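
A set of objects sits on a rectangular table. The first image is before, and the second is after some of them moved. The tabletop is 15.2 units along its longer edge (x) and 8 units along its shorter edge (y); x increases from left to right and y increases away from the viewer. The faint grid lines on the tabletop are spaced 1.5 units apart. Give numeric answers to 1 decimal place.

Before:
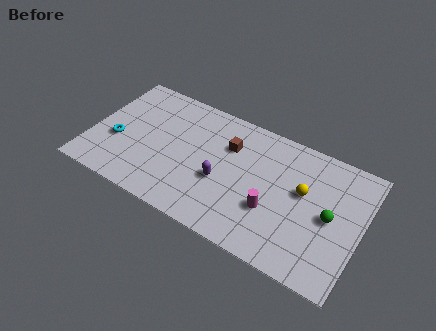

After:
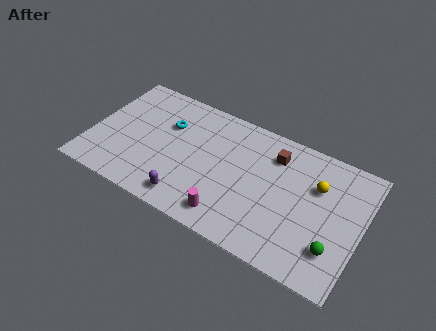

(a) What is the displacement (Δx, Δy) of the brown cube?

(2.5, 0.6)

The brown cube started near (7.6, 5.6) and ended near (10.1, 6.2).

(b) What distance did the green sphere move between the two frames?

1.8

The green sphere moved from about (13.5, 3.9) to (13.9, 2.1), a distance of √(0.4² + 1.8²) ≈ 1.8.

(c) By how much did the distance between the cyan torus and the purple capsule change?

-1.4

They were about 6.0 units apart before and 4.6 after — 1.4 units closer together.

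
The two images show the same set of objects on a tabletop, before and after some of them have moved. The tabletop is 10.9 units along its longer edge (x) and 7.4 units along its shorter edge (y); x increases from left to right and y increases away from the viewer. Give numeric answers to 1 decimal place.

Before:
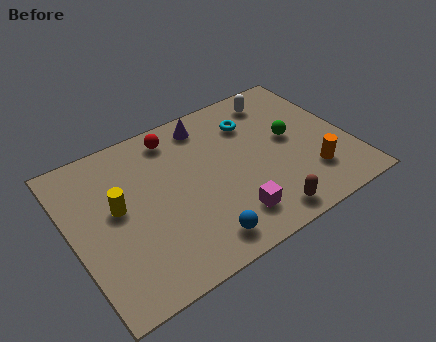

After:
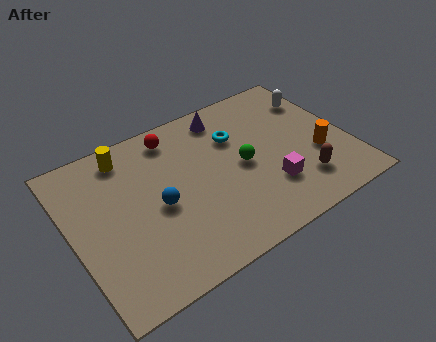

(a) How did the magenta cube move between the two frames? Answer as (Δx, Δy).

(1.7, 0.6)

From the two frames, the magenta cube sits at roughly (5.8, 1.5) before and (7.5, 2.1) after.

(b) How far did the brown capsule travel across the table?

1.9

The brown capsule was near (7.0, 0.9) before and (8.7, 1.7) after, so it travelled √(1.7² + 0.8²) ≈ 1.9 units.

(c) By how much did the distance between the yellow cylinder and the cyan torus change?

-1.4

They were about 5.8 units apart before and 4.4 after — 1.4 units closer together.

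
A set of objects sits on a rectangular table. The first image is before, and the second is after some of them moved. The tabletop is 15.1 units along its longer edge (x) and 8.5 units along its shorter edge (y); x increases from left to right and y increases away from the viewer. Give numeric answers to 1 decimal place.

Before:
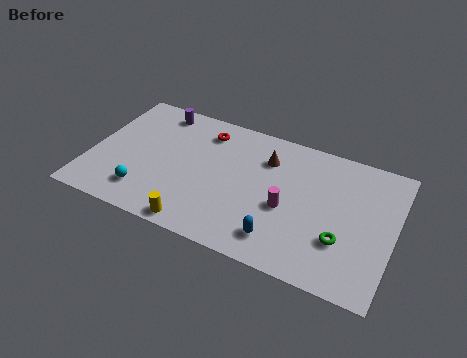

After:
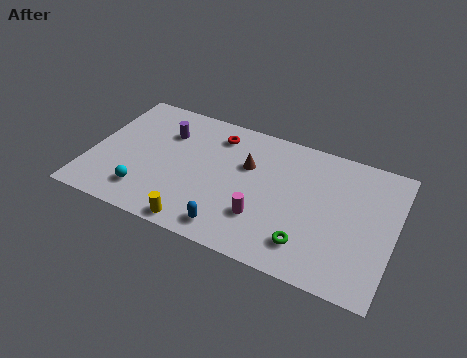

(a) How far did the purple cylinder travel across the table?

1.4

The purple cylinder moved from about (2.9, 7.4) to (3.5, 6.1), a distance of √(0.6² + 1.3²) ≈ 1.4.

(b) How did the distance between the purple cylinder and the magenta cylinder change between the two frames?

-1.6

Before: roughly 8.0 units apart; after: 6.4. That's 1.6 units closer together.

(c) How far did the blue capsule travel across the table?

2.4

The blue capsule moved from about (9.8, 1.6) to (7.4, 1.2), a distance of √(2.4² + 0.4²) ≈ 2.4.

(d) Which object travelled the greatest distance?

the blue capsule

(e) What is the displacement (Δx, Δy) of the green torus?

(-1.6, -0.9)

The green torus was at about (12.7, 2.7) and moved to about (11.1, 1.8).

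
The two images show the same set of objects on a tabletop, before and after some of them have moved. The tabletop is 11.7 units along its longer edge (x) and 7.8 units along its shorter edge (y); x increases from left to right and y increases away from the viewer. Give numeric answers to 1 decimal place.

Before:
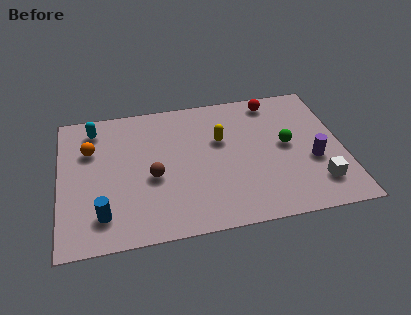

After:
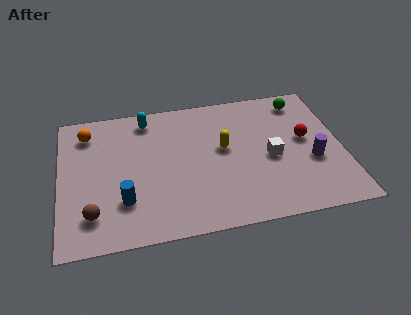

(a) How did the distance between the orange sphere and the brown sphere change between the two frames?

+1.4

The distance was about 3.2 in the first image and 4.6 in the second, so they moved 1.4 units further apart.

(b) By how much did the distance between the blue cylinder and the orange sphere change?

+0.6

The distance was about 3.7 in the first image and 4.3 in the second, so they moved 0.6 units further apart.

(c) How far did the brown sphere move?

3.0

From (3.8, 3.3) to (1.3, 1.7), the brown sphere covered √(2.5² + 1.6²) ≈ 3.0 units.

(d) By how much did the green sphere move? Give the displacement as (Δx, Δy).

(0.8, 2.5)

From the two frames, the green sphere sits at roughly (9.4, 4.1) before and (10.2, 6.6) after.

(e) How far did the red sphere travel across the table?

2.8

The red sphere was near (9.0, 6.8) before and (10.2, 4.3) after, so it travelled √(1.2² + 2.5²) ≈ 2.8 units.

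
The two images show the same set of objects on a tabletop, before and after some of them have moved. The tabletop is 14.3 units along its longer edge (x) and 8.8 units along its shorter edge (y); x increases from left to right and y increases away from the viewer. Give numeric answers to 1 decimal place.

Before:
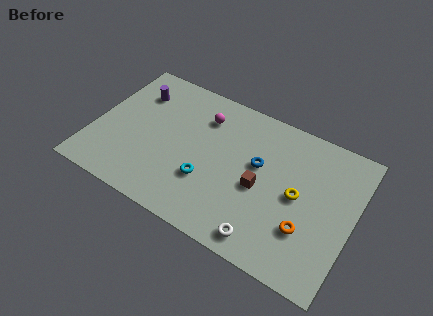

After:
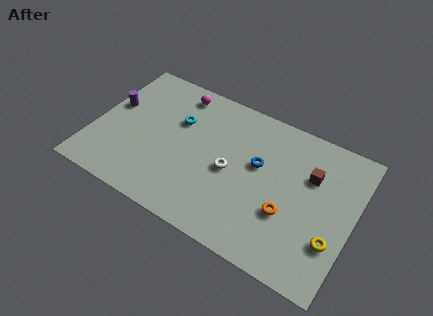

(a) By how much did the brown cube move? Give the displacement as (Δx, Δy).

(2.5, 2.0)

The brown cube was at about (9.3, 3.9) and moved to about (11.8, 5.9).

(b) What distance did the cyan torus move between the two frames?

3.6

The cyan torus was near (6.5, 2.9) before and (4.4, 5.8) after, so it travelled √(2.1² + 2.9²) ≈ 3.6 units.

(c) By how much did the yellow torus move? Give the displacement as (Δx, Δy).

(2.1, -1.7)

The yellow torus started near (11.3, 4.4) and ended near (13.4, 2.7).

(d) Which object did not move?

the blue torus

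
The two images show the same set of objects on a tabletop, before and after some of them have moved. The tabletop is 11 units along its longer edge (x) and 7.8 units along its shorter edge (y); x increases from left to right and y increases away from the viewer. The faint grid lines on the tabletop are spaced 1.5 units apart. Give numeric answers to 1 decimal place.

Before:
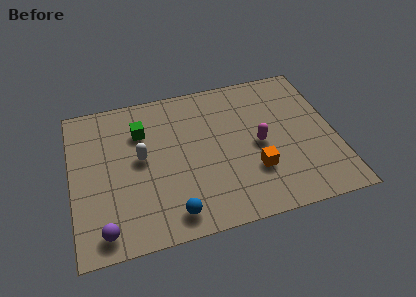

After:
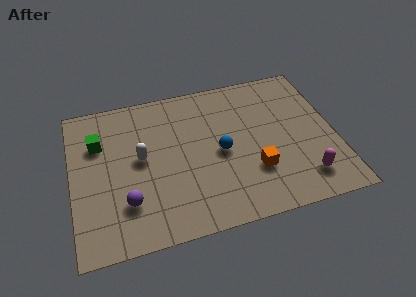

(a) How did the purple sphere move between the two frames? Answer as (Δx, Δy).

(1.0, 1.1)

The purple sphere was at about (1.2, 1.0) and moved to about (2.2, 2.1).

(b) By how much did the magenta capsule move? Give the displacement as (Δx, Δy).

(1.7, -2.2)

From the two frames, the magenta capsule sits at roughly (7.8, 3.7) before and (9.5, 1.5) after.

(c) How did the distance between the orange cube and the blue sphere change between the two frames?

-1.9

They were about 3.7 units apart before and 1.8 after — 1.9 units closer together.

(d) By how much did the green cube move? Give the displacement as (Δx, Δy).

(-1.8, -0.2)

The green cube started near (3.0, 5.6) and ended near (1.2, 5.4).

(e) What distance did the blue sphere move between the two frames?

3.4

From (4.0, 1.1) to (6.2, 3.7), the blue sphere covered √(2.2² + 2.6²) ≈ 3.4 units.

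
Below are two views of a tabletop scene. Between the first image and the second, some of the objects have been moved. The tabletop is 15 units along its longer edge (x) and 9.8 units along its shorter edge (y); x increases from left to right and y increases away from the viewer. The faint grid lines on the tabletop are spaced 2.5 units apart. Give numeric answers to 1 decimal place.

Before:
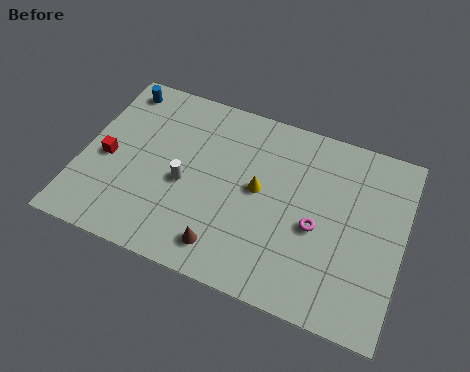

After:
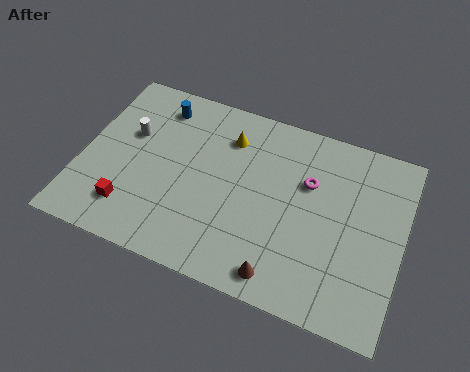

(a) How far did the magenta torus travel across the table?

2.3

The magenta torus was near (11.1, 4.2) before and (10.5, 6.4) after, so it travelled √(0.6² + 2.2²) ≈ 2.3 units.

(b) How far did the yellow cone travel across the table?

2.9

The yellow cone was near (8.3, 5.2) before and (6.6, 7.5) after, so it travelled √(1.7² + 2.3²) ≈ 2.9 units.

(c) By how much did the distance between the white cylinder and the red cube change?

+0.3

They were about 3.7 units apart before and 4.0 after — 0.3 units further apart.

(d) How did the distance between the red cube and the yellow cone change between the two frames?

-0.4

The distance was about 7.1 in the first image and 6.7 in the second, so they moved 0.4 units closer together.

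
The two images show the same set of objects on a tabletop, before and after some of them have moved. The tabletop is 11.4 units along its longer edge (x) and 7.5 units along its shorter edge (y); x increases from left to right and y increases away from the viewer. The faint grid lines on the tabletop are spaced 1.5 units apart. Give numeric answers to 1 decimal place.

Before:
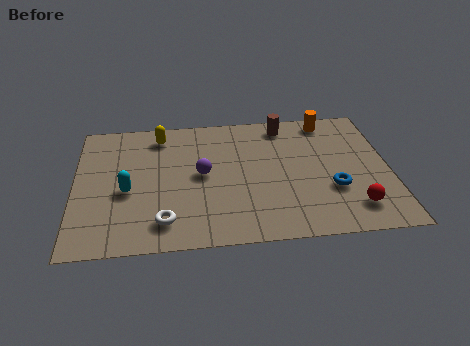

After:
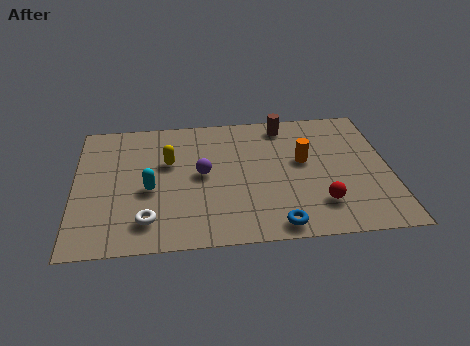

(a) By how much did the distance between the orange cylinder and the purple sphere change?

-1.7

The distance was about 5.4 in the first image and 3.7 in the second, so they moved 1.7 units closer together.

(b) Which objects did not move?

the purple sphere and the brown cylinder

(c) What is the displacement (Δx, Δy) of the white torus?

(-0.6, 0.1)

The white torus started near (3.2, 1.4) and ended near (2.6, 1.5).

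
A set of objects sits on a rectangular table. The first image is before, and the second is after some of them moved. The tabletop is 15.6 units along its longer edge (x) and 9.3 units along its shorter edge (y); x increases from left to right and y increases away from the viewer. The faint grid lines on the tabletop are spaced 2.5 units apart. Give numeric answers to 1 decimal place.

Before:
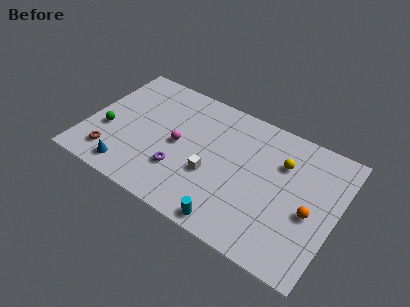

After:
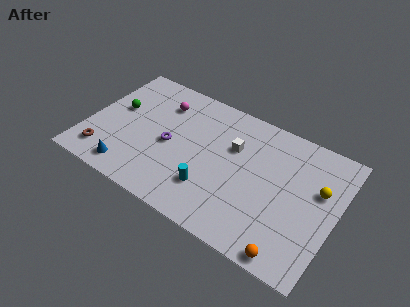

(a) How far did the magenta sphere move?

2.9

The magenta sphere moved from about (5.7, 4.6) to (4.2, 7.1), a distance of √(1.5² + 2.5²) ≈ 2.9.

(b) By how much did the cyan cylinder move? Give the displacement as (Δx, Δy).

(-1.6, 1.6)

The cyan cylinder started near (9.7, 0.9) and ended near (8.1, 2.5).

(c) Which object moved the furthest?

the orange sphere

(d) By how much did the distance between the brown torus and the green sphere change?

+1.9

They were about 1.8 units apart before and 3.7 after — 1.9 units further apart.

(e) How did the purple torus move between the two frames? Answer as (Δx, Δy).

(-0.9, 1.5)

From the two frames, the purple torus sits at roughly (6.1, 2.8) before and (5.2, 4.3) after.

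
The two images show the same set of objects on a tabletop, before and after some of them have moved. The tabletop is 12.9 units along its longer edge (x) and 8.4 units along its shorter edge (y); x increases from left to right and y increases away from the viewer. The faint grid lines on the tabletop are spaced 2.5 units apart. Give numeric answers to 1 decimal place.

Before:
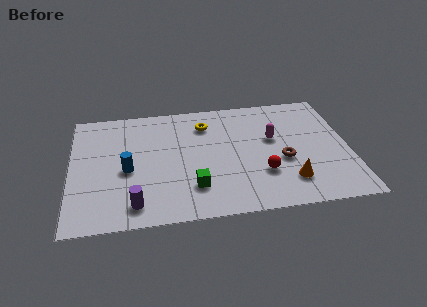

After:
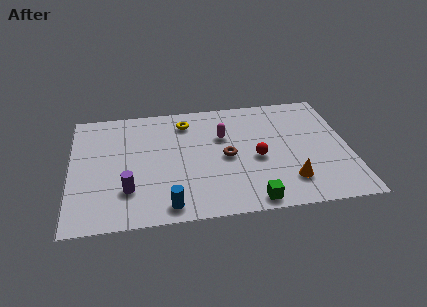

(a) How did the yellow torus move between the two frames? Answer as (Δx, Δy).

(-0.9, 0.3)

From the two frames, the yellow torus sits at roughly (6.3, 6.5) before and (5.4, 6.8) after.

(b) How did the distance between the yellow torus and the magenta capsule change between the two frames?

-1.3

They were about 3.4 units apart before and 2.1 after — 1.3 units closer together.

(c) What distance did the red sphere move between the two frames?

1.1

The red sphere moved from about (8.8, 2.6) to (8.6, 3.7), a distance of √(0.2² + 1.1²) ≈ 1.1.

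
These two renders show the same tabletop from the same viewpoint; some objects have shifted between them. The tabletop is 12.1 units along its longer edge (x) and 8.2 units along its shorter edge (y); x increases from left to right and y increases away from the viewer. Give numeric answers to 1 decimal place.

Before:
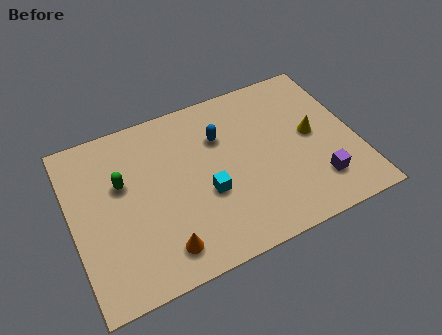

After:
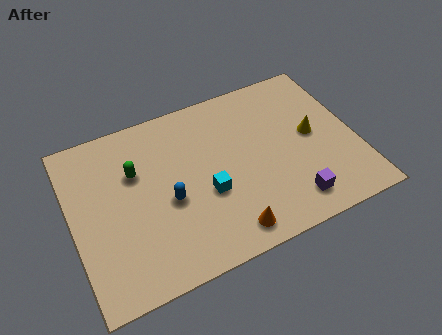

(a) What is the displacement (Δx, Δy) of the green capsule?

(0.6, 0.3)

From the two frames, the green capsule sits at roughly (2.2, 5.1) before and (2.8, 5.4) after.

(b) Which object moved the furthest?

the blue capsule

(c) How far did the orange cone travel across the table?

2.7

The orange cone moved from about (3.5, 1.4) to (6.2, 1.1), a distance of √(2.7² + 0.3²) ≈ 2.7.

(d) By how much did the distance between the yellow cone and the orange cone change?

-2.2

The distance was about 7.4 in the first image and 5.2 in the second, so they moved 2.2 units closer together.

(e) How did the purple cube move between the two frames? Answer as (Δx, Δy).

(-1.2, -0.5)

From the two frames, the purple cube sits at roughly (10.2, 1.9) before and (9.0, 1.4) after.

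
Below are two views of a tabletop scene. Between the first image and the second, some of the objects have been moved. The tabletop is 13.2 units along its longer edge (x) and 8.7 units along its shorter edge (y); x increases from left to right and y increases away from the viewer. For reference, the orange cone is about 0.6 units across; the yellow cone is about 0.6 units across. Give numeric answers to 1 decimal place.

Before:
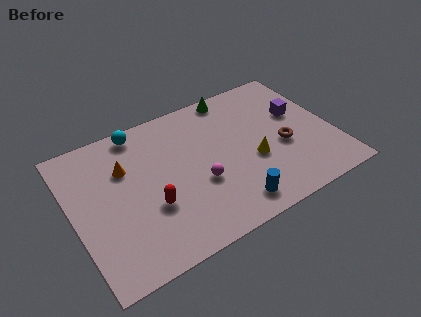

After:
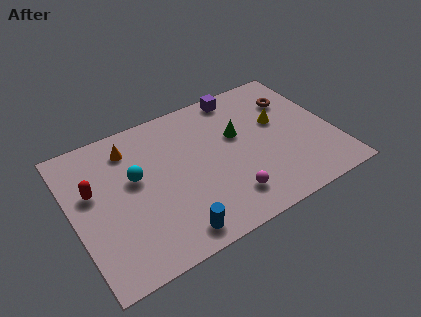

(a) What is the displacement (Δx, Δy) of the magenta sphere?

(1.2, -1.5)

From the two frames, the magenta sphere sits at roughly (6.2, 3.3) before and (7.4, 1.8) after.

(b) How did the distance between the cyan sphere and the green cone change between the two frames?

+0.4

They were about 4.9 units apart before and 5.3 after — 0.4 units further apart.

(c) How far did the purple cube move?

3.7

The purple cube moved from about (11.7, 5.3) to (9.0, 7.8), a distance of √(2.7² + 2.5²) ≈ 3.7.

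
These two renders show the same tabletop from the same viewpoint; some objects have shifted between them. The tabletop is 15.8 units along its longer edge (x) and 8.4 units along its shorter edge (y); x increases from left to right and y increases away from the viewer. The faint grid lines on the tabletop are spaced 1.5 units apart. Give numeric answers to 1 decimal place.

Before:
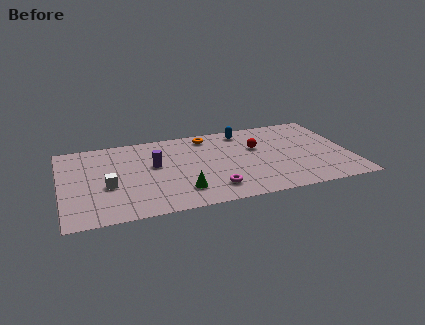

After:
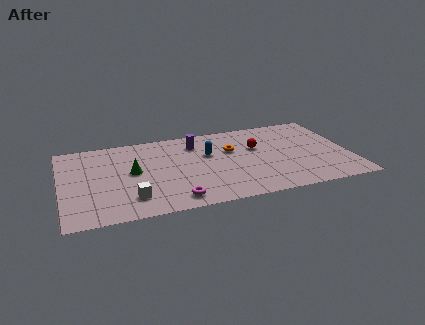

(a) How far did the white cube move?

1.9

From (2.5, 3.4) to (3.7, 1.9), the white cube covered √(1.2² + 1.5²) ≈ 1.9 units.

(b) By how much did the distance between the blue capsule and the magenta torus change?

-1.3

The distance was about 5.9 in the first image and 4.6 in the second, so they moved 1.3 units closer together.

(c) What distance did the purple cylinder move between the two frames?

2.9

From (5.1, 4.9) to (7.5, 6.6), the purple cylinder covered √(2.4² + 1.7²) ≈ 2.9 units.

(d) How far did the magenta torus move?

2.2

The magenta torus moved from about (8.1, 1.7) to (6.0, 1.2), a distance of √(2.1² + 0.5²) ≈ 2.2.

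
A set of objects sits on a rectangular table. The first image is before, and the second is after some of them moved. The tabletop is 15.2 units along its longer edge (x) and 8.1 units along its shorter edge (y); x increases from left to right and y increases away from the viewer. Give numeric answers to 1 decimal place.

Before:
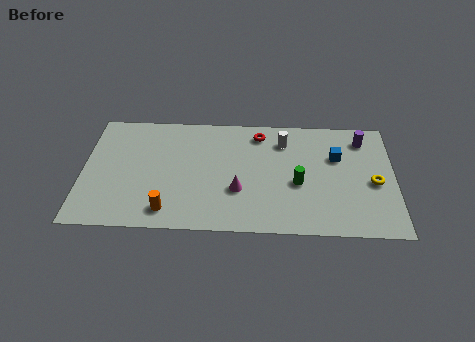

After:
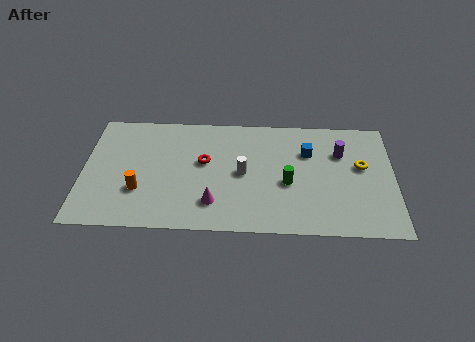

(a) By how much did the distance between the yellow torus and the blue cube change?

+0.3

They were about 2.5 units apart before and 2.8 after — 0.3 units further apart.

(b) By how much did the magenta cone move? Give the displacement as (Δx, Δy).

(-1.2, -0.9)

The magenta cone started near (7.6, 2.8) and ended near (6.4, 1.9).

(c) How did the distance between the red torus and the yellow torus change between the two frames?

+1.3

Before: roughly 6.4 units apart; after: 7.7. That's 1.3 units further apart.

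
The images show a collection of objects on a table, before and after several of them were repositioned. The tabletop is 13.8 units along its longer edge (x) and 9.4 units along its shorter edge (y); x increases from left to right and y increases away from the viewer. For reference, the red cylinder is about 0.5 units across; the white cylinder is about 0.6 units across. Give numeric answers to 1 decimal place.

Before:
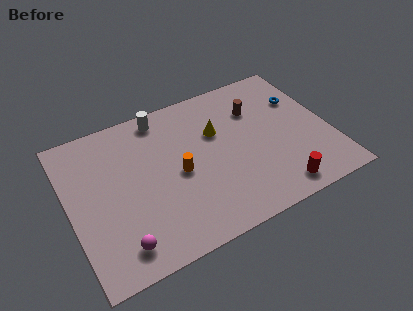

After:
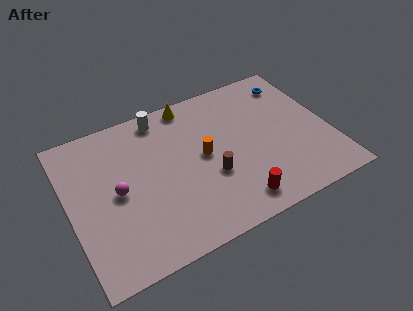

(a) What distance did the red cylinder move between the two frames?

2.2

From (10.5, 1.2) to (8.3, 1.4), the red cylinder covered √(2.2² + 0.2²) ≈ 2.2 units.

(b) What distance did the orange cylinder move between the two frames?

1.5

The orange cylinder moved from about (5.7, 4.4) to (7.1, 4.9), a distance of √(1.4² + 0.5²) ≈ 1.5.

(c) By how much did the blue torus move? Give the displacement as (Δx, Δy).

(-0.2, 1.3)

The blue torus started near (12.6, 6.4) and ended near (12.4, 7.7).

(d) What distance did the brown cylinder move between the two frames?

4.3

The brown cylinder was near (10.2, 6.7) before and (7.3, 3.5) after, so it travelled √(2.9² + 3.2²) ≈ 4.3 units.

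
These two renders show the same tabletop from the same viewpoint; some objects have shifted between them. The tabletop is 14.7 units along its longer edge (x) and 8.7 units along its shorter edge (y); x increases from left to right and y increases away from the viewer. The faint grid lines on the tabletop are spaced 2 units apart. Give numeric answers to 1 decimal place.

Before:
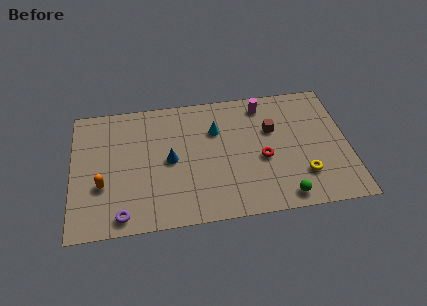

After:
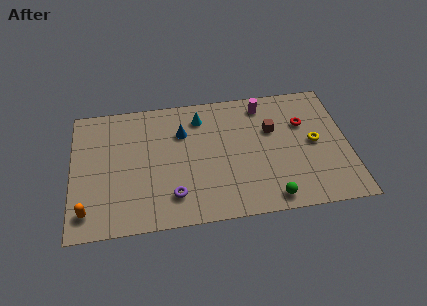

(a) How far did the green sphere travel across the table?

0.7

The green sphere moved from about (11.1, 1.0) to (10.4, 1.0), a distance of √(0.7² + 0.0²) ≈ 0.7.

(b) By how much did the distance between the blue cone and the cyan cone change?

-1.7

They were about 3.0 units apart before and 1.3 after — 1.7 units closer together.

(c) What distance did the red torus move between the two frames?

3.1

The red torus was near (10.1, 3.7) before and (12.4, 5.8) after, so it travelled √(2.3² + 2.1²) ≈ 3.1 units.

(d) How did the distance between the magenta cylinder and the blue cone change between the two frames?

-1.4

They were about 6.0 units apart before and 4.6 after — 1.4 units closer together.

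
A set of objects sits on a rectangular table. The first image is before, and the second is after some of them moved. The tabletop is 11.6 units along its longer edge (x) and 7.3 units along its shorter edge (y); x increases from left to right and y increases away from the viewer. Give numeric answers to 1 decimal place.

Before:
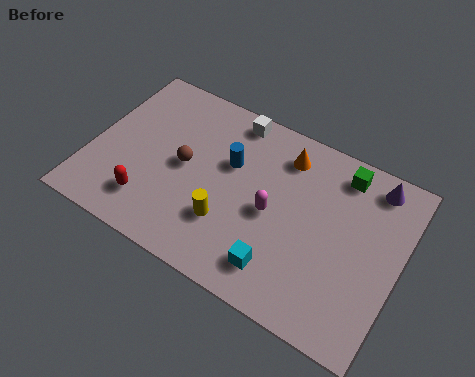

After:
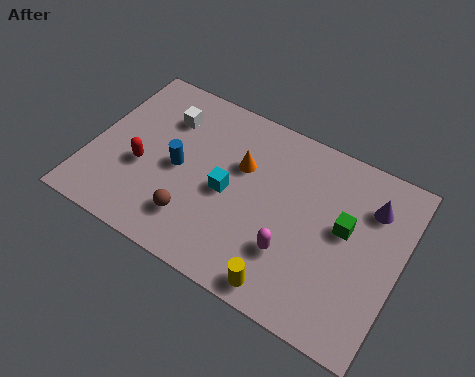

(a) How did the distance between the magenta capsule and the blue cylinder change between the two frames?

+2.5

The distance was about 2.2 in the first image and 4.7 in the second, so they moved 2.5 units further apart.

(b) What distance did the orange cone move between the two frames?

1.9

From (7.0, 5.9) to (5.5, 4.7), the orange cone covered √(1.5² + 1.2²) ≈ 1.9 units.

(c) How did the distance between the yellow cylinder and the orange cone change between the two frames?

+0.5

Before: roughly 4.0 units apart; after: 4.5. That's 0.5 units further apart.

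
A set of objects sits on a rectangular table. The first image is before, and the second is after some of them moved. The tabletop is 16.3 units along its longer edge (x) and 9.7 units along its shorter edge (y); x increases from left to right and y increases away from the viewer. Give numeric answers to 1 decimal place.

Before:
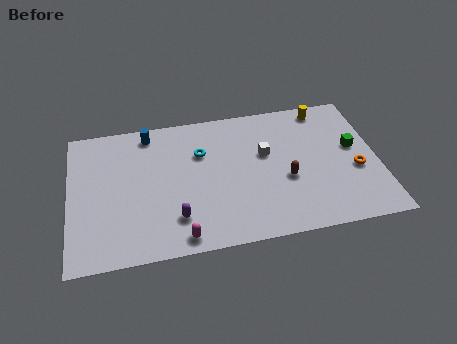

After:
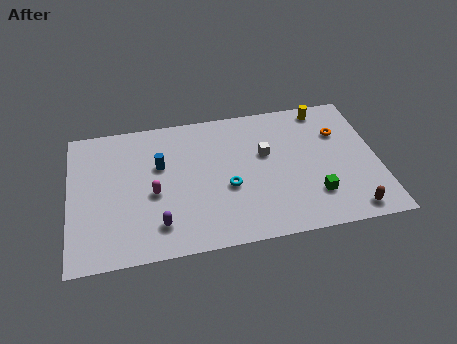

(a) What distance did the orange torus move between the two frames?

2.9

From (15.1, 3.9) to (14.4, 6.7), the orange torus covered √(0.7² + 2.8²) ≈ 2.9 units.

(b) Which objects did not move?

the yellow cylinder and the white cube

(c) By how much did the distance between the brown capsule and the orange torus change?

+1.9

The distance was about 3.7 in the first image and 5.6 in the second, so they moved 1.9 units further apart.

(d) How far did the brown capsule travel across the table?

4.3

From (11.4, 3.9) to (14.6, 1.1), the brown capsule covered √(3.2² + 2.8²) ≈ 4.3 units.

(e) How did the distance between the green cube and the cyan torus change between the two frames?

-3.5

They were about 8.2 units apart before and 4.7 after — 3.5 units closer together.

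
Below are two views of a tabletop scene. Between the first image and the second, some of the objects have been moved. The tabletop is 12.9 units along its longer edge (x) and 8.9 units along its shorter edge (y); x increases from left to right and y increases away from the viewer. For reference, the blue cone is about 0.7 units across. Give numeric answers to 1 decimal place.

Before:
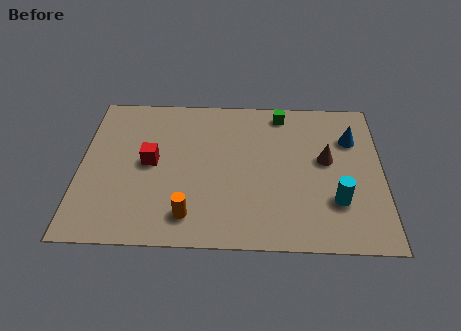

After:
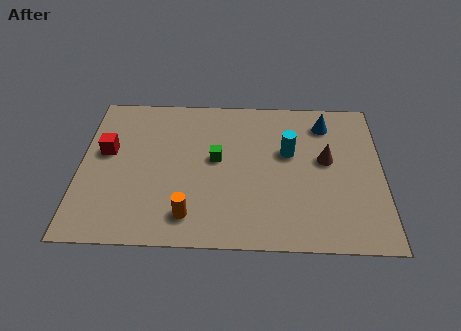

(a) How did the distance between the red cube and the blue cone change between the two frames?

+0.8

The distance was about 8.8 in the first image and 9.6 in the second, so they moved 0.8 units further apart.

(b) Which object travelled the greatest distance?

the green cube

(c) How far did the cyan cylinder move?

3.4

The cyan cylinder moved from about (10.9, 2.6) to (8.9, 5.4), a distance of √(2.0² + 2.8²) ≈ 3.4.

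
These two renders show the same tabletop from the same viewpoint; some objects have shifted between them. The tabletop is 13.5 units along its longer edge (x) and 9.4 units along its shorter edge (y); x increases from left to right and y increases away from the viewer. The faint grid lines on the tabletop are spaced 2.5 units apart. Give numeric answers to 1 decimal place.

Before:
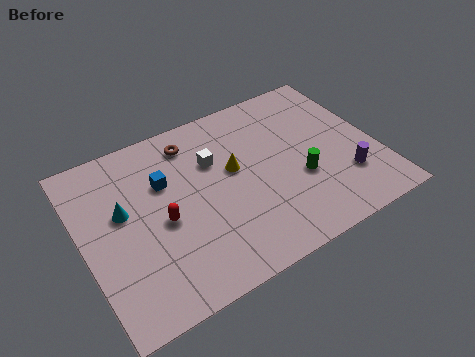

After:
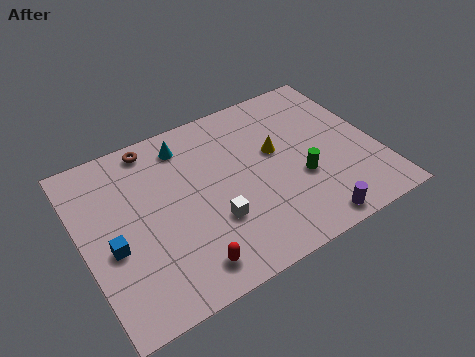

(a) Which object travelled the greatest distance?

the cyan cone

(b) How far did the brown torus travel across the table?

1.8

The brown torus was near (5.4, 7.8) before and (3.7, 8.4) after, so it travelled √(1.7² + 0.6²) ≈ 1.8 units.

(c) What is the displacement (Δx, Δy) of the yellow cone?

(2.0, 0.1)

The yellow cone started near (7.0, 5.4) and ended near (9.0, 5.5).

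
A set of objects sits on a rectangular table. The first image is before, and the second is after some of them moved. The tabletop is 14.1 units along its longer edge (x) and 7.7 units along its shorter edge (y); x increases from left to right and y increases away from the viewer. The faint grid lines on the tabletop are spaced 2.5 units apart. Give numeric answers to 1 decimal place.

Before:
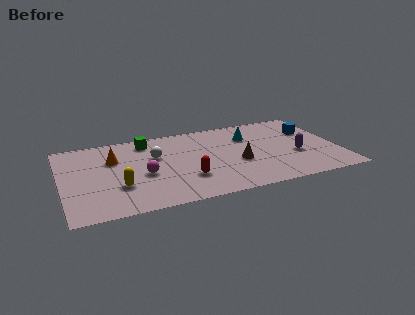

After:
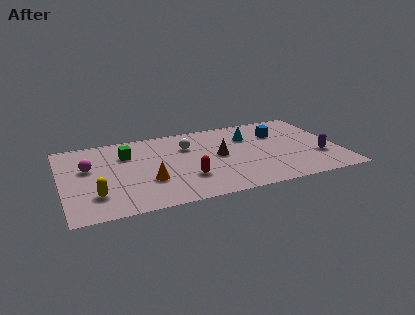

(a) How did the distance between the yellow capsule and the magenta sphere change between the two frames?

+1.2

Before: roughly 1.5 units apart; after: 2.7. That's 1.2 units further apart.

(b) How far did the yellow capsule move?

1.3

The yellow capsule moved from about (2.8, 2.5) to (1.6, 2.0), a distance of √(1.2² + 0.5²) ≈ 1.3.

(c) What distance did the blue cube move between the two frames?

1.7

From (12.9, 5.2) to (11.2, 5.4), the blue cube covered √(1.7² + 0.2²) ≈ 1.7 units.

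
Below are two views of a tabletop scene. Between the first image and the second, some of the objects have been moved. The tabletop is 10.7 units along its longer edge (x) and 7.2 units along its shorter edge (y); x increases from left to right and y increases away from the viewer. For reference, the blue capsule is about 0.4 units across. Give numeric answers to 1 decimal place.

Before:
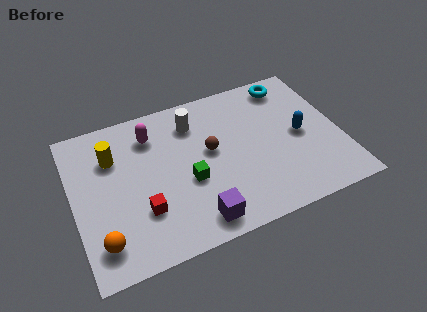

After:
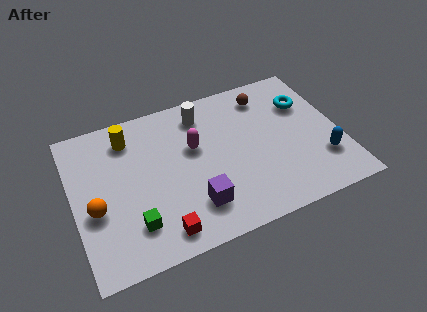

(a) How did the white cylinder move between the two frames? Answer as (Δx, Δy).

(0.4, 0.3)

The white cylinder was at about (5.0, 5.6) and moved to about (5.4, 5.9).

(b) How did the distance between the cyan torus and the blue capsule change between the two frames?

+0.3

Before: roughly 2.7 units apart; after: 3.0. That's 0.3 units further apart.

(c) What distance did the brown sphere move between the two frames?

3.1

The brown sphere was near (5.5, 4.0) before and (8.0, 5.9) after, so it travelled √(2.5² + 1.9²) ≈ 3.1 units.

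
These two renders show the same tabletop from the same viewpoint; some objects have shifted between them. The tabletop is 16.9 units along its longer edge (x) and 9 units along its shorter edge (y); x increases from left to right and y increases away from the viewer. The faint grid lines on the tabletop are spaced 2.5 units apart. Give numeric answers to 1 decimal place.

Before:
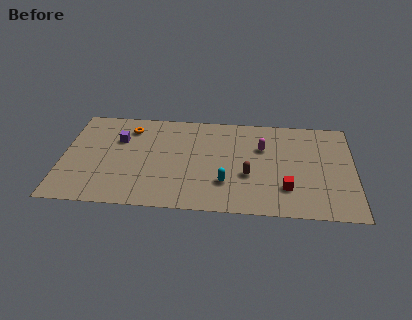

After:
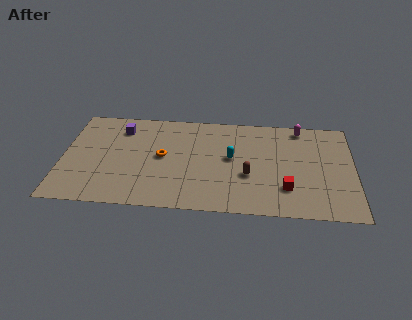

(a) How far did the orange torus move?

3.2

From (3.8, 7.2) to (5.8, 4.7), the orange torus covered √(2.0² + 2.5²) ≈ 3.2 units.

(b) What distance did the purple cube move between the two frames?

1.0

The purple cube was near (3.2, 6.1) before and (3.3, 7.1) after, so it travelled √(0.1² + 1.0²) ≈ 1.0 units.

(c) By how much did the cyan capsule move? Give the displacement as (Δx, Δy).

(0.3, 2.3)

From the two frames, the cyan capsule sits at roughly (9.5, 2.6) before and (9.8, 4.9) after.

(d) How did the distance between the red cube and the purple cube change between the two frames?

+0.3

The distance was about 10.5 in the first image and 10.8 in the second, so they moved 0.3 units further apart.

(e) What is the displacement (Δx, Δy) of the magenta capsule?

(2.2, 2.0)

From the two frames, the magenta capsule sits at roughly (11.6, 6.0) before and (13.8, 8.0) after.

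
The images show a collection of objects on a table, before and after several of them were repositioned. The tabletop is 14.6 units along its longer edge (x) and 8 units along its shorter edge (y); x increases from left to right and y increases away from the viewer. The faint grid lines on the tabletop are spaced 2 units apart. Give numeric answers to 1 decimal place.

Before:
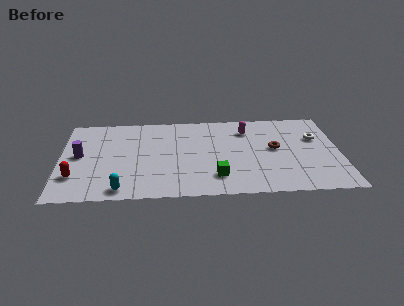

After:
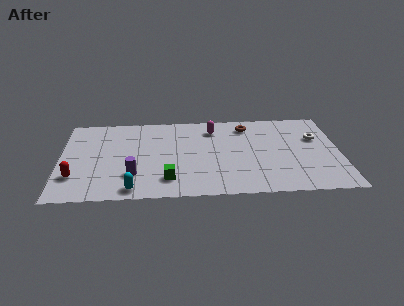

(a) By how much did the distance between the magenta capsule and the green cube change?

+0.6

The distance was about 4.7 in the first image and 5.3 in the second, so they moved 0.6 units further apart.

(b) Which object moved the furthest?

the purple cylinder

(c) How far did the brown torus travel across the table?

2.7

The brown torus was near (11.2, 4.3) before and (9.8, 6.6) after, so it travelled √(1.4² + 2.3²) ≈ 2.7 units.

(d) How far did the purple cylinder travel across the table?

3.4

From (1.0, 4.2) to (3.8, 2.2), the purple cylinder covered √(2.8² + 2.0²) ≈ 3.4 units.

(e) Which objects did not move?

the red capsule and the white torus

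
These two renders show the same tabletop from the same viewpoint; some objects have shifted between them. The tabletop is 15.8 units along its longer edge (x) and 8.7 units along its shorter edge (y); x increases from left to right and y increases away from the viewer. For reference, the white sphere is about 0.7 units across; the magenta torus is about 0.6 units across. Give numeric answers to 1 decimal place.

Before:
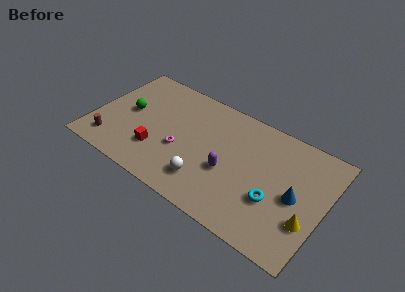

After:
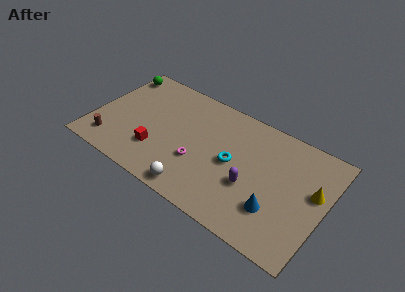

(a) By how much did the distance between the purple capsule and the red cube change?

+1.5

They were about 4.9 units apart before and 6.4 after — 1.5 units further apart.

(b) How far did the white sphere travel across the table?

1.1

The white sphere moved from about (8.1, 2.0) to (7.6, 1.0), a distance of √(0.5² + 1.0²) ≈ 1.1.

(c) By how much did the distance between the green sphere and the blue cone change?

+1.3

They were about 11.7 units apart before and 13.0 after — 1.3 units further apart.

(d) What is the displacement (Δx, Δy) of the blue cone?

(-1.1, -1.6)

The blue cone was at about (13.9, 4.1) and moved to about (12.8, 2.5).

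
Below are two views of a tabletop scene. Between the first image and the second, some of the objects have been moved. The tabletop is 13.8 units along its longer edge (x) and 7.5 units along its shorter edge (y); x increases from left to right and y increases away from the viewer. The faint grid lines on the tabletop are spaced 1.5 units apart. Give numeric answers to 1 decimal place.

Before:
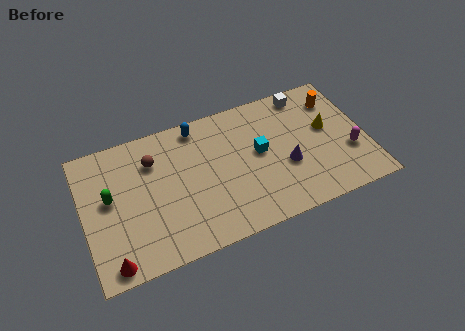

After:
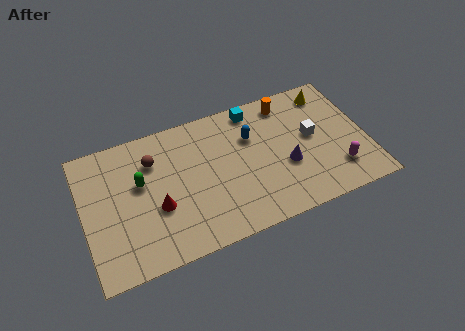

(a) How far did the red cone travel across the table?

3.2

The red cone was near (1.1, 0.8) before and (3.5, 2.9) after, so it travelled √(2.4² + 2.1²) ≈ 3.2 units.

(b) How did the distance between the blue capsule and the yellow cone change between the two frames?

-2.4

Before: roughly 6.6 units apart; after: 4.2. That's 2.4 units closer together.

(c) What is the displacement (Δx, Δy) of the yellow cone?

(0.3, 2.0)

From the two frames, the yellow cone sits at roughly (12.0, 4.3) before and (12.3, 6.3) after.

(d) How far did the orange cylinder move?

2.5

The orange cylinder was near (12.6, 5.8) before and (10.2, 6.4) after, so it travelled √(2.4² + 0.6²) ≈ 2.5 units.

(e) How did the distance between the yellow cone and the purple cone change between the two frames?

+1.6

Before: roughly 2.6 units apart; after: 4.2. That's 1.6 units further apart.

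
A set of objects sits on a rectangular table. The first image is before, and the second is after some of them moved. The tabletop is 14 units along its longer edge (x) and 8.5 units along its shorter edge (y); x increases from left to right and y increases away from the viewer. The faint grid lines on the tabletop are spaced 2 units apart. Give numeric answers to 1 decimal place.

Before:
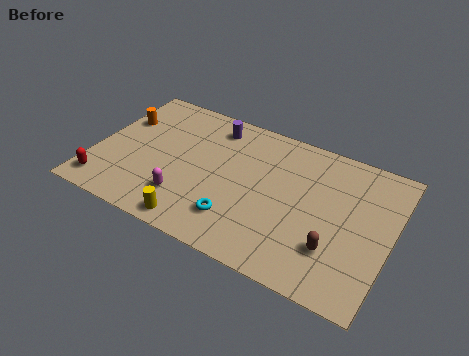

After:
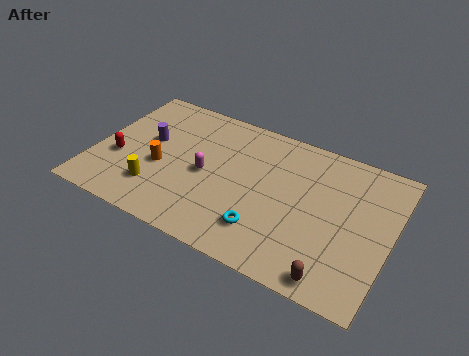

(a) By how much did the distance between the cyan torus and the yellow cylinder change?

+3.1

They were about 2.1 units apart before and 5.2 after — 3.1 units further apart.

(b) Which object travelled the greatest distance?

the purple cylinder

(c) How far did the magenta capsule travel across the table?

2.0

From (4.6, 2.1) to (5.3, 4.0), the magenta capsule covered √(0.7² + 1.9²) ≈ 2.0 units.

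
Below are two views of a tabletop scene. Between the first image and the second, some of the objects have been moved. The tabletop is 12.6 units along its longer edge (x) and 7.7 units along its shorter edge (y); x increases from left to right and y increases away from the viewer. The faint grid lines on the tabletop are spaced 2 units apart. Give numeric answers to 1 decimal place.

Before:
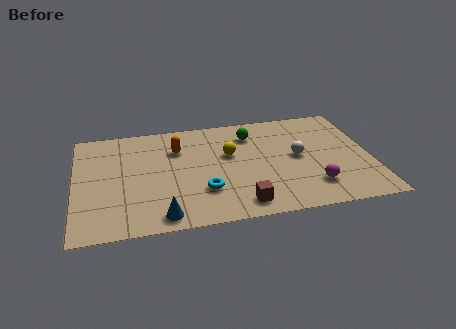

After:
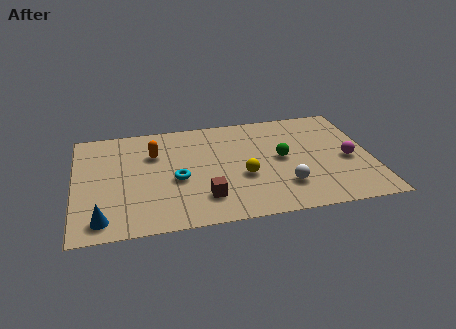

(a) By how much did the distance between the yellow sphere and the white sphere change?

-1.0

They were about 3.0 units apart before and 2.0 after — 1.0 units closer together.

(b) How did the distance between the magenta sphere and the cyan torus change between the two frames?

+2.7

Before: roughly 4.6 units apart; after: 7.3. That's 2.7 units further apart.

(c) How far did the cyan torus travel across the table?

1.5

The cyan torus was near (5.4, 2.3) before and (4.3, 3.3) after, so it travelled √(1.1² + 1.0²) ≈ 1.5 units.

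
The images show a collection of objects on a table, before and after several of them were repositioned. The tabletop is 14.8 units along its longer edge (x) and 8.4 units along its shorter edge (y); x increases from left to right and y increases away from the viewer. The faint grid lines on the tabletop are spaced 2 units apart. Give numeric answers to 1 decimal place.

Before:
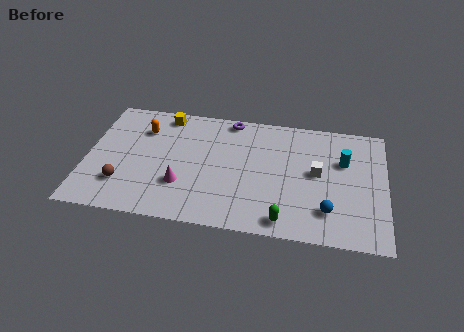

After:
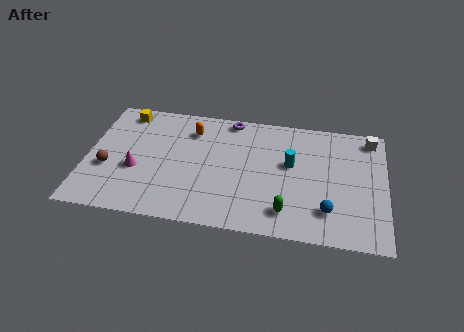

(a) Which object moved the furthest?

the white cube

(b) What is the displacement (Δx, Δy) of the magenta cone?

(-2.3, 0.7)

The magenta cone started near (4.8, 2.6) and ended near (2.5, 3.3).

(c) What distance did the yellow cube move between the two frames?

2.0

The yellow cube was near (3.7, 7.4) before and (1.7, 7.3) after, so it travelled √(2.0² + 0.1²) ≈ 2.0 units.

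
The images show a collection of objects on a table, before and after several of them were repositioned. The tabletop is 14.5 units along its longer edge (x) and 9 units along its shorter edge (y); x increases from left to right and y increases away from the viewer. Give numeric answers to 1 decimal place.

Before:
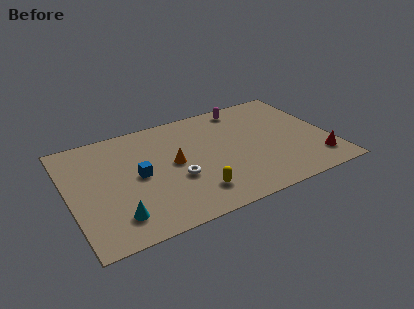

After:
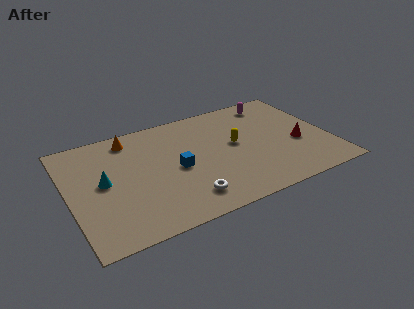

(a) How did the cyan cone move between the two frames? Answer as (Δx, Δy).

(-0.4, 2.9)

From the two frames, the cyan cone sits at roughly (2.3, 1.8) before and (1.9, 4.7) after.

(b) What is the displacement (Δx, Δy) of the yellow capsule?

(2.7, 3.0)

From the two frames, the yellow capsule sits at roughly (6.6, 1.9) before and (9.3, 4.9) after.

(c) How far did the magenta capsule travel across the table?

1.7

The magenta capsule moved from about (10.2, 7.9) to (11.9, 7.7), a distance of √(1.7² + 0.2²) ≈ 1.7.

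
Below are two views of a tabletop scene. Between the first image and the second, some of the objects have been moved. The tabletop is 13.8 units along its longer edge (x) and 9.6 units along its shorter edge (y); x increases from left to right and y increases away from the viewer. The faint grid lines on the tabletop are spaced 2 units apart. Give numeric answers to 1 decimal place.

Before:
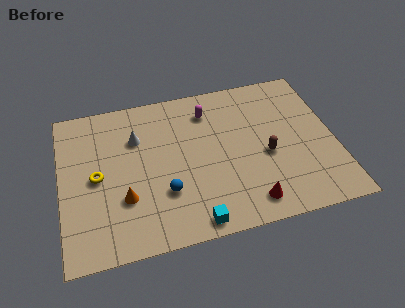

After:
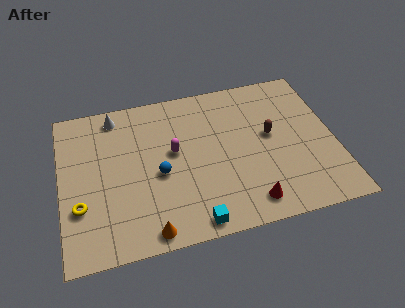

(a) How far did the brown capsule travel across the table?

1.2

From (10.3, 4.1) to (10.6, 5.3), the brown capsule covered √(0.3² + 1.2²) ≈ 1.2 units.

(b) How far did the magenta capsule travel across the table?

2.9

From (7.6, 7.6) to (5.7, 5.4), the magenta capsule covered √(1.9² + 2.2²) ≈ 2.9 units.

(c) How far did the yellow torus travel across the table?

1.8

From (1.8, 4.7) to (0.9, 3.1), the yellow torus covered √(0.9² + 1.6²) ≈ 1.8 units.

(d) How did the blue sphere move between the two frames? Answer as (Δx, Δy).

(-0.2, 1.2)

From the two frames, the blue sphere sits at roughly (5.1, 3.0) before and (4.9, 4.2) after.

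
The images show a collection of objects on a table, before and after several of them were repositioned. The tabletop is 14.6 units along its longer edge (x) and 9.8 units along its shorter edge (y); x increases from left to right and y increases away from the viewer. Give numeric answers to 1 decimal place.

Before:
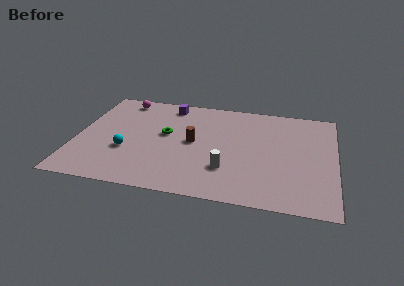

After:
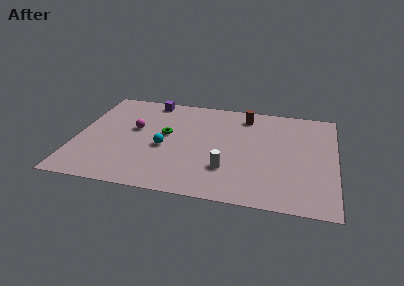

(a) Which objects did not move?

the green torus and the white cylinder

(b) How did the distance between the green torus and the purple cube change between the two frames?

+0.5

The distance was about 3.0 in the first image and 3.5 in the second, so they moved 0.5 units further apart.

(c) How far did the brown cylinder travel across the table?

4.3

The brown cylinder was near (6.6, 5.0) before and (9.4, 8.2) after, so it travelled √(2.8² + 3.2²) ≈ 4.3 units.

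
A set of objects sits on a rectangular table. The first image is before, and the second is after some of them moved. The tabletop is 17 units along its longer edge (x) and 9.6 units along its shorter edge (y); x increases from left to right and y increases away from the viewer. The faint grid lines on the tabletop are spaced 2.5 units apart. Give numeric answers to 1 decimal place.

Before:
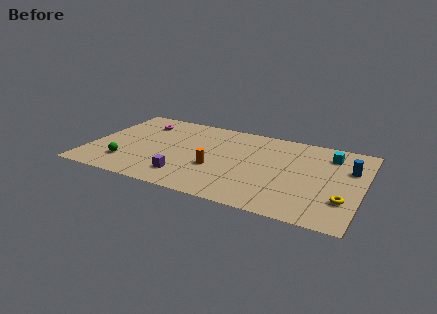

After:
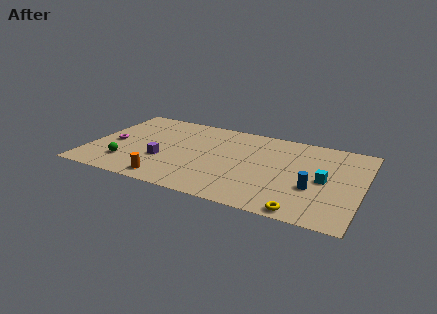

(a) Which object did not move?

the green sphere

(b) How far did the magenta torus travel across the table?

3.4

The magenta torus was near (2.8, 7.5) before and (1.4, 4.4) after, so it travelled √(1.4² + 3.1²) ≈ 3.4 units.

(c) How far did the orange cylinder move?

3.6

From (8.0, 3.6) to (5.3, 1.2), the orange cylinder covered √(2.7² + 2.4²) ≈ 3.6 units.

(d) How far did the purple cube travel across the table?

2.1

The purple cube was near (6.3, 2.0) before and (4.7, 3.4) after, so it travelled √(1.6² + 1.4²) ≈ 2.1 units.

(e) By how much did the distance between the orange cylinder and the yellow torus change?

+0.4

The distance was about 8.0 in the first image and 8.4 in the second, so they moved 0.4 units further apart.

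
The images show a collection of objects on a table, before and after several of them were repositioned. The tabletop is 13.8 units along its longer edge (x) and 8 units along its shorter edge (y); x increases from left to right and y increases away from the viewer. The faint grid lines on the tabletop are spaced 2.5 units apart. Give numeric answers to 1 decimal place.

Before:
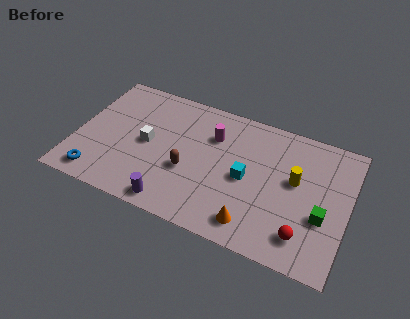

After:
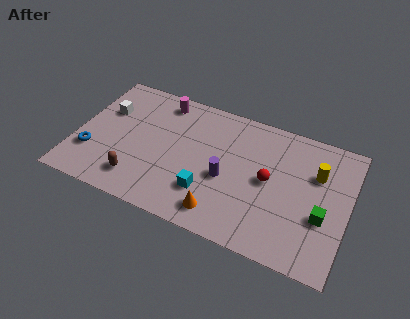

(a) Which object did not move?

the green cube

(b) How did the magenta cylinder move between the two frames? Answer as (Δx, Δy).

(-2.8, 1.2)

The magenta cylinder was at about (6.8, 5.7) and moved to about (4.0, 6.9).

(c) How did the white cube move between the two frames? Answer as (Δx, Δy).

(-2.3, 1.3)

The white cube was at about (3.6, 4.0) and moved to about (1.3, 5.3).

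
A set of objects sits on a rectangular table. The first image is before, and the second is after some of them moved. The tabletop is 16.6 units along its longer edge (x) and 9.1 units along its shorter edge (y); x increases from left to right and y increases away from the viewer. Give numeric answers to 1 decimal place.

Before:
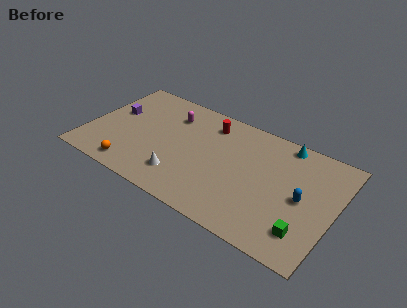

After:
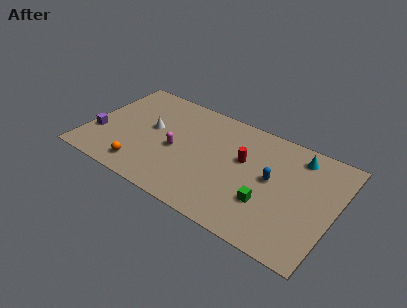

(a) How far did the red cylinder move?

3.2

The red cylinder was near (7.8, 7.4) before and (10.4, 5.5) after, so it travelled √(2.6² + 1.9²) ≈ 3.2 units.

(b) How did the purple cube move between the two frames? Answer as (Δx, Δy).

(-0.7, -2.4)

The purple cube started near (1.5, 5.4) and ended near (0.8, 3.0).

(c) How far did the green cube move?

2.8

The green cube moved from about (15.0, 2.0) to (12.4, 2.9), a distance of √(2.6² + 0.9²) ≈ 2.8.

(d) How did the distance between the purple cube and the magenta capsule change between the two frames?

+1.3

They were about 4.0 units apart before and 5.3 after — 1.3 units further apart.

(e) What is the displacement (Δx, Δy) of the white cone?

(-2.6, 3.0)

From the two frames, the white cone sits at roughly (6.7, 2.1) before and (4.1, 5.1) after.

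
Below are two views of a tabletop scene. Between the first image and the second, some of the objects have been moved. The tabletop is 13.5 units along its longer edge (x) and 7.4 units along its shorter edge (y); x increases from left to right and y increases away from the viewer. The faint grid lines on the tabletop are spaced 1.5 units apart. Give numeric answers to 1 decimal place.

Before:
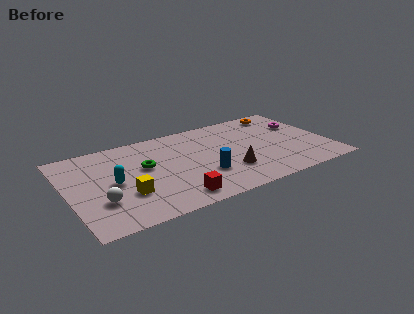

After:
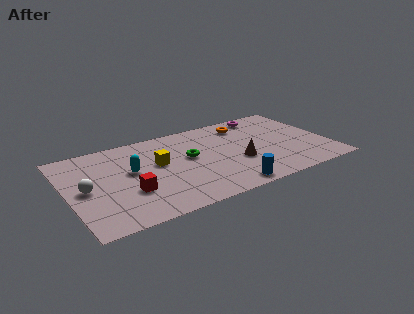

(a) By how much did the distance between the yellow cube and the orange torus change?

-4.6

Before: roughly 9.7 units apart; after: 5.1. That's 4.6 units closer together.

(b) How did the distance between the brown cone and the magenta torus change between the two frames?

-0.9

Before: roughly 5.1 units apart; after: 4.2. That's 0.9 units closer together.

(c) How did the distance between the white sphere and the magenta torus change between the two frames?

-1.0

The distance was about 11.2 in the first image and 10.2 in the second, so they moved 1.0 units closer together.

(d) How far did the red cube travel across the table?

2.5

The red cube was near (5.1, 1.1) before and (3.0, 2.5) after, so it travelled √(2.1² + 1.4²) ≈ 2.5 units.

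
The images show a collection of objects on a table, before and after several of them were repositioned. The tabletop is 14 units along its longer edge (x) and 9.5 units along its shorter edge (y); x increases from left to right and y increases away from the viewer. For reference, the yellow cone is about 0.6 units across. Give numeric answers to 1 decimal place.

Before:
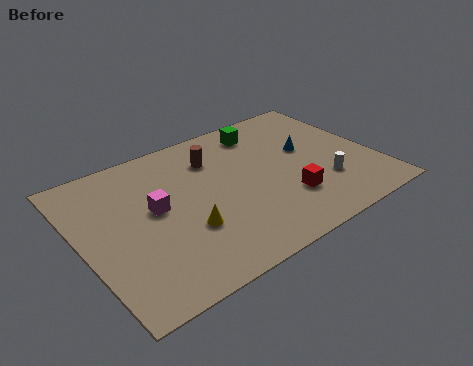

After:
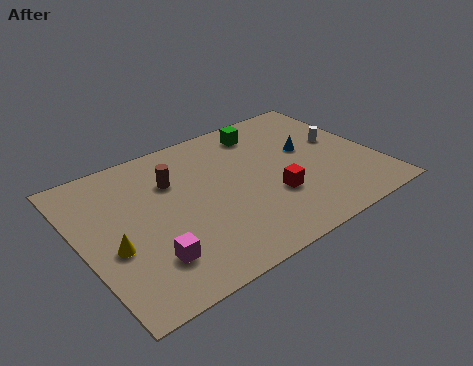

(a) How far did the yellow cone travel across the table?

3.4

The yellow cone moved from about (4.6, 3.2) to (1.3, 3.8), a distance of √(3.3² + 0.6²) ≈ 3.4.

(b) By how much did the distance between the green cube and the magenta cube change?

+2.3

The distance was about 6.4 in the first image and 8.7 in the second, so they moved 2.3 units further apart.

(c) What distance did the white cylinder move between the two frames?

2.9

The white cylinder was near (11.3, 2.8) before and (12.6, 5.4) after, so it travelled √(1.3² + 2.6²) ≈ 2.9 units.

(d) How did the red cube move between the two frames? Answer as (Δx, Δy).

(-0.6, 0.5)

The red cube was at about (9.4, 2.7) and moved to about (8.8, 3.2).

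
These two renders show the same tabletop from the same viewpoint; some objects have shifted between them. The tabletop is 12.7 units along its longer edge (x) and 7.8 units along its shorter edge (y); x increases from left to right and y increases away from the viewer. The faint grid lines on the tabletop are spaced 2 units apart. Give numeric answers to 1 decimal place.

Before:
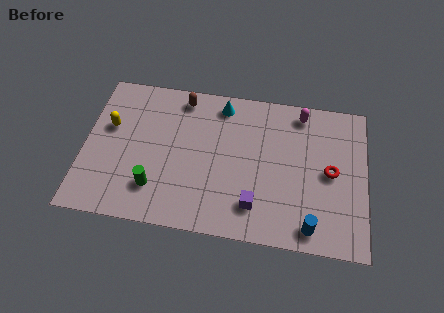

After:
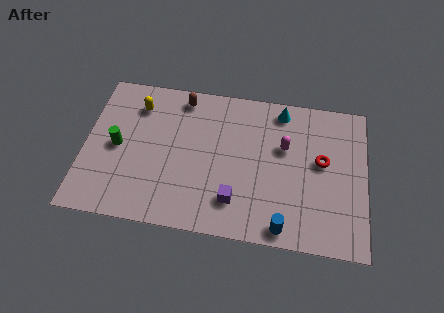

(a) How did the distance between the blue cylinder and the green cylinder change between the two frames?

+1.1

The distance was about 7.1 in the first image and 8.2 in the second, so they moved 1.1 units further apart.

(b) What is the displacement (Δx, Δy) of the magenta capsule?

(-0.7, -1.9)

The magenta capsule was at about (9.7, 6.8) and moved to about (9.0, 4.9).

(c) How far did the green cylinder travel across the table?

2.6

The green cylinder moved from about (3.3, 1.9) to (1.5, 3.8), a distance of √(1.8² + 1.9²) ≈ 2.6.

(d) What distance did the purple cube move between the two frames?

0.9

The purple cube moved from about (7.8, 1.7) to (6.9, 1.8), a distance of √(0.9² + 0.1²) ≈ 0.9.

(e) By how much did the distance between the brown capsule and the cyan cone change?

+2.7

They were about 1.8 units apart before and 4.5 after — 2.7 units further apart.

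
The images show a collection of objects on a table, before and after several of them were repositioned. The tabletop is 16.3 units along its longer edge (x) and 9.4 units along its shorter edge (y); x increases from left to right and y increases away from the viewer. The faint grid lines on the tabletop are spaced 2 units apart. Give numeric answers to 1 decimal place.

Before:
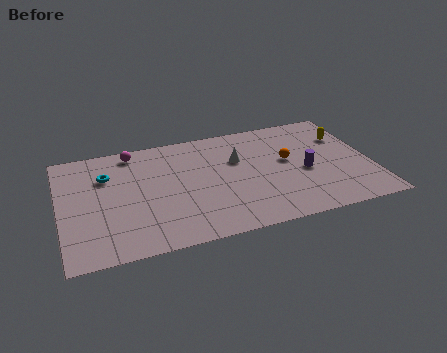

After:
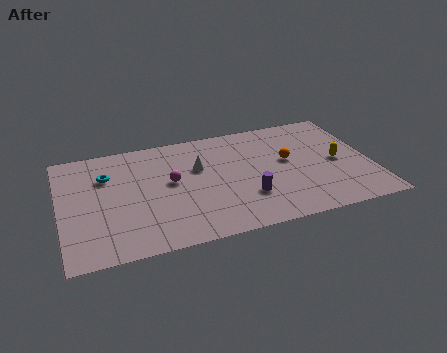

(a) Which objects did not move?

the cyan torus and the orange sphere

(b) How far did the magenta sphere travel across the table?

3.6

The magenta sphere moved from about (4.0, 8.3) to (5.8, 5.2), a distance of √(1.8² + 3.1²) ≈ 3.6.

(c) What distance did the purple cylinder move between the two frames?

3.5

From (12.8, 4.1) to (9.6, 2.8), the purple cylinder covered √(3.2² + 1.3²) ≈ 3.5 units.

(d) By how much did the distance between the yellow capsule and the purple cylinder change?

+1.8

Before: roughly 3.5 units apart; after: 5.3. That's 1.8 units further apart.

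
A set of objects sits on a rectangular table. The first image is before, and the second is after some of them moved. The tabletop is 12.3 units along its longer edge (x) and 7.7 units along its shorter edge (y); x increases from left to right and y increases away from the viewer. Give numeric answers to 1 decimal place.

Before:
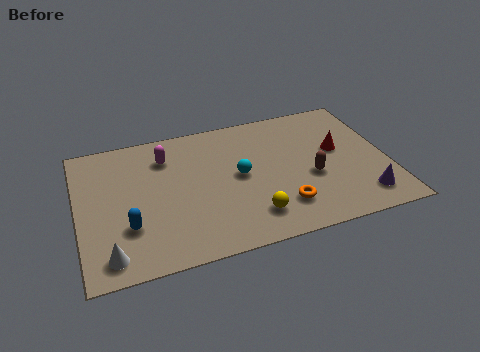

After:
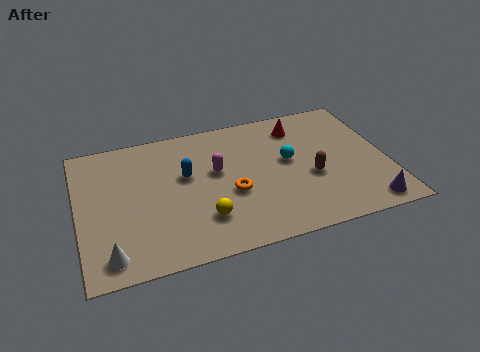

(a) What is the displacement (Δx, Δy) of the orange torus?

(-1.9, 1.3)

The orange torus started near (7.9, 1.8) and ended near (6.0, 3.1).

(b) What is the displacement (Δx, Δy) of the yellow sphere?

(-1.9, 0.4)

The yellow sphere was at about (6.7, 1.6) and moved to about (4.8, 2.0).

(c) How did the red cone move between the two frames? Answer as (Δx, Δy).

(-1.4, 1.8)

The red cone started near (10.4, 4.4) and ended near (9.0, 6.2).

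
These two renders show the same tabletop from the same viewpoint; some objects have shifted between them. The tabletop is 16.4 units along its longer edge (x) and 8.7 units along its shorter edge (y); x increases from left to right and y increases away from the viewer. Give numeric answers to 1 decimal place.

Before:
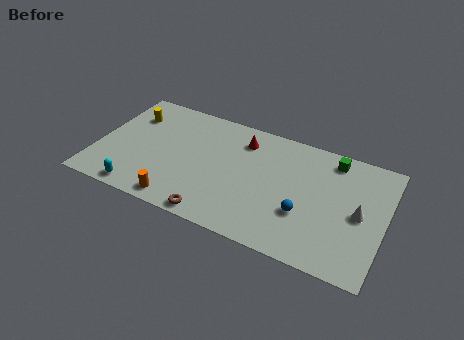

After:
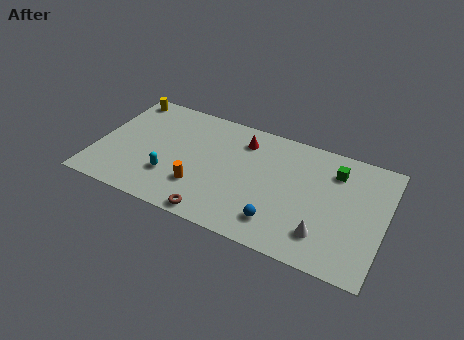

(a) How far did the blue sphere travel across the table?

1.8

The blue sphere was near (12.0, 3.0) before and (10.7, 1.8) after, so it travelled √(1.3² + 1.2²) ≈ 1.8 units.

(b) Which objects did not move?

the red cone and the brown torus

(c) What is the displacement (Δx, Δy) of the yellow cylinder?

(-0.6, 1.3)

The yellow cylinder started near (1.6, 6.4) and ended near (1.0, 7.7).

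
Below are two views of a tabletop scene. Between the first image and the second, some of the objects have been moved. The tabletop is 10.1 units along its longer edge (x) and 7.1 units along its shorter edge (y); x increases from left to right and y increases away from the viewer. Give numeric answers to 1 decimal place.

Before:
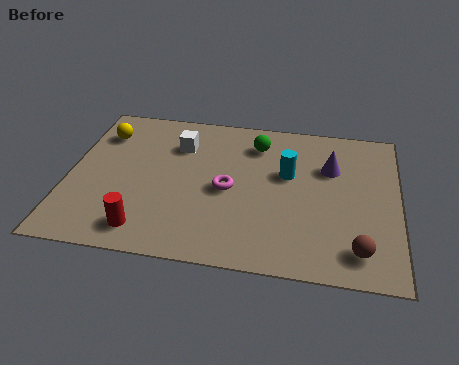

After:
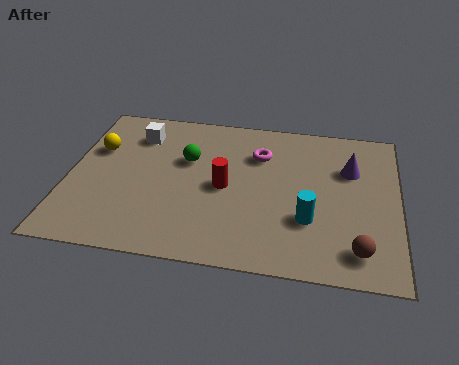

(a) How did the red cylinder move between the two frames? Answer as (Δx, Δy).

(2.3, 2.3)

The red cylinder was at about (2.5, 1.1) and moved to about (4.8, 3.4).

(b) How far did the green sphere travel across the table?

2.4

From (5.7, 5.6) to (3.6, 4.5), the green sphere covered √(2.1² + 1.1²) ≈ 2.4 units.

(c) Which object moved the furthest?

the red cylinder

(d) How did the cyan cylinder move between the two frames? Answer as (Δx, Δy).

(0.7, -2.0)

The cyan cylinder started near (6.7, 4.3) and ended near (7.4, 2.3).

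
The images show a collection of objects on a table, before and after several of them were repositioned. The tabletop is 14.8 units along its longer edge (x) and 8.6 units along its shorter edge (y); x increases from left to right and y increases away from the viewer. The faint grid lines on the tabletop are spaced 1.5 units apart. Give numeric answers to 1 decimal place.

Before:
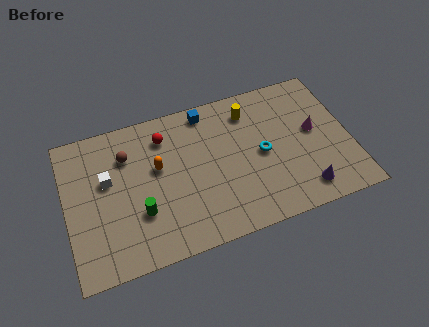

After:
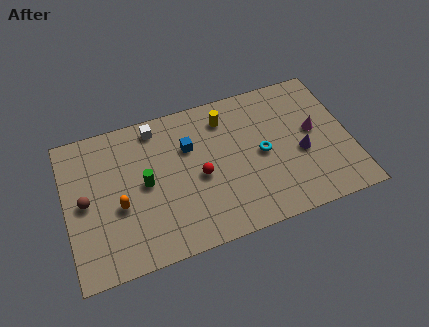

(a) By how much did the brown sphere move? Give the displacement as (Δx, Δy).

(-2.3, -2.0)

The brown sphere was at about (3.3, 6.3) and moved to about (1.0, 4.3).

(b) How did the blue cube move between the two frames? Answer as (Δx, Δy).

(-1.1, -1.8)

The blue cube was at about (7.6, 7.6) and moved to about (6.5, 5.8).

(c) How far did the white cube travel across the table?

3.5

From (2.2, 5.2) to (4.9, 7.5), the white cube covered √(2.7² + 2.3²) ≈ 3.5 units.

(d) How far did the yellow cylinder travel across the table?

1.3

From (9.8, 6.9) to (8.5, 6.9), the yellow cylinder covered √(1.3² + 0.0²) ≈ 1.3 units.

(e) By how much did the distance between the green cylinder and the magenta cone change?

-0.6

Before: roughly 9.5 units apart; after: 8.9. That's 0.6 units closer together.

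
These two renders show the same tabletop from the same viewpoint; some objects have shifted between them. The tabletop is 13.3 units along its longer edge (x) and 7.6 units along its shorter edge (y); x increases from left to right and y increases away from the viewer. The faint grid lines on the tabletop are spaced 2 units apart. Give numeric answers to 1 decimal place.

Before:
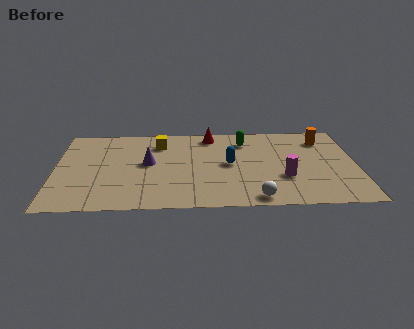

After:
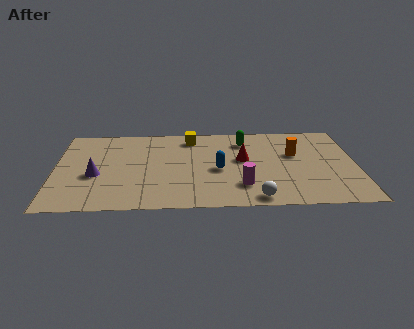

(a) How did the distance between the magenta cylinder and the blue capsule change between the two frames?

-0.9

Before: roughly 2.7 units apart; after: 1.8. That's 0.9 units closer together.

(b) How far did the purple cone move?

2.5

The purple cone was near (4.1, 4.1) before and (1.8, 3.1) after, so it travelled √(2.3² + 1.0²) ≈ 2.5 units.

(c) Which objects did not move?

the green capsule and the white sphere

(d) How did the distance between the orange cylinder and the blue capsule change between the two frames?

-1.1

They were about 4.7 units apart before and 3.6 after — 1.1 units closer together.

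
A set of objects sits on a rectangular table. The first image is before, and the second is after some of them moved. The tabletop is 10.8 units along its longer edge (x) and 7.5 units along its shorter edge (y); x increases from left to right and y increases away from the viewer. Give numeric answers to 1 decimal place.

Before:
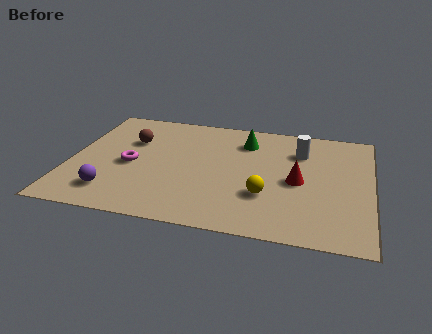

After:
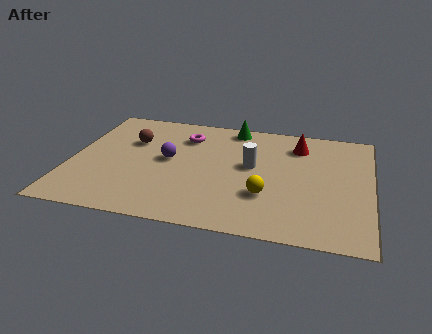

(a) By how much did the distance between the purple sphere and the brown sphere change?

-1.8

They were about 3.5 units apart before and 1.7 after — 1.8 units closer together.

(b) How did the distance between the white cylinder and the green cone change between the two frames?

+0.6

The distance was about 2.0 in the first image and 2.6 in the second, so they moved 0.6 units further apart.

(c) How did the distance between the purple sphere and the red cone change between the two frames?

-1.8

They were about 6.8 units apart before and 5.0 after — 1.8 units closer together.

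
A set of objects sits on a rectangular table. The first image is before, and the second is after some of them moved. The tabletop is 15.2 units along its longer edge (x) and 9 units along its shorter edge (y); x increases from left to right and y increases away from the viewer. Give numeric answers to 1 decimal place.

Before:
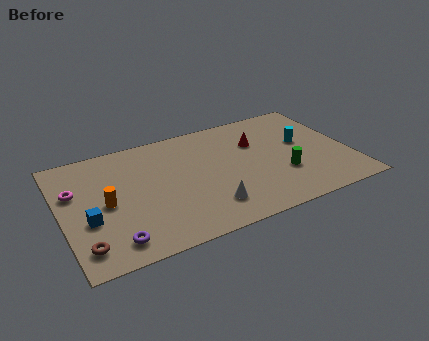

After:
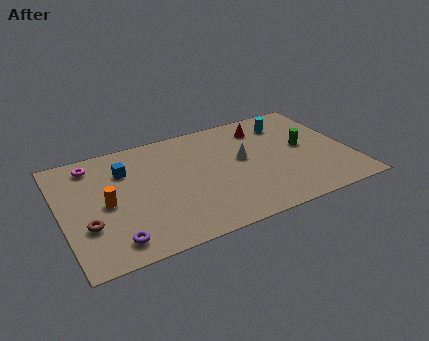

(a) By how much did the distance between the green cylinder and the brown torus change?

+1.1

They were about 10.7 units apart before and 11.8 after — 1.1 units further apart.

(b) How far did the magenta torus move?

2.1

The magenta torus was near (0.8, 5.8) before and (1.9, 7.6) after, so it travelled √(1.1² + 1.8²) ≈ 2.1 units.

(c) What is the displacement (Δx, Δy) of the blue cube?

(2.2, 3.1)

From the two frames, the blue cube sits at roughly (1.3, 3.4) before and (3.5, 6.5) after.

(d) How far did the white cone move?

3.7

The white cone was near (7.4, 2.0) before and (9.6, 5.0) after, so it travelled √(2.2² + 3.0²) ≈ 3.7 units.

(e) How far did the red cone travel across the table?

1.2

The red cone moved from about (10.5, 6.1) to (11.0, 7.2), a distance of √(0.5² + 1.1²) ≈ 1.2.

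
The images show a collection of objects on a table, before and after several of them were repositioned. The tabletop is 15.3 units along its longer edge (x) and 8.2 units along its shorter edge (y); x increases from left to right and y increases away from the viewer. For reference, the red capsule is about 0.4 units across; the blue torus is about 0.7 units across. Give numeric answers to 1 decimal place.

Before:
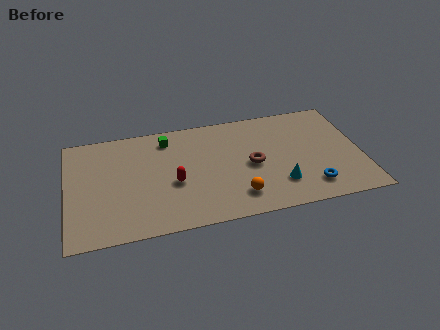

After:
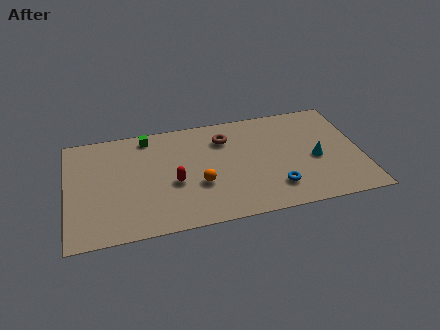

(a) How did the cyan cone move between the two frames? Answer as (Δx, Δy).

(2.0, 1.5)

From the two frames, the cyan cone sits at roughly (10.9, 2.1) before and (12.9, 3.6) after.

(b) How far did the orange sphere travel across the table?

2.3

The orange sphere moved from about (8.7, 1.7) to (6.8, 3.0), a distance of √(1.9² + 1.3²) ≈ 2.3.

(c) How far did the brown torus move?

2.6

The brown torus was near (9.6, 3.9) before and (8.3, 6.2) after, so it travelled √(1.3² + 2.3²) ≈ 2.6 units.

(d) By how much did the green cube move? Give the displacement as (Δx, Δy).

(-1.0, 0.4)

From the two frames, the green cube sits at roughly (5.3, 6.8) before and (4.3, 7.2) after.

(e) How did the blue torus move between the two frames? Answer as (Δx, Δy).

(-1.8, 0.3)

The blue torus was at about (12.5, 1.6) and moved to about (10.7, 1.9).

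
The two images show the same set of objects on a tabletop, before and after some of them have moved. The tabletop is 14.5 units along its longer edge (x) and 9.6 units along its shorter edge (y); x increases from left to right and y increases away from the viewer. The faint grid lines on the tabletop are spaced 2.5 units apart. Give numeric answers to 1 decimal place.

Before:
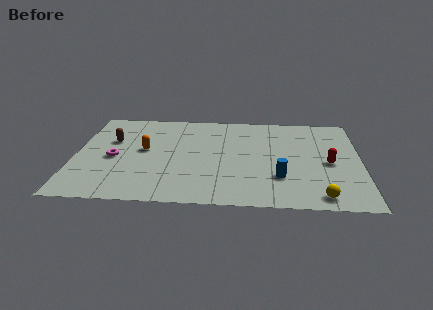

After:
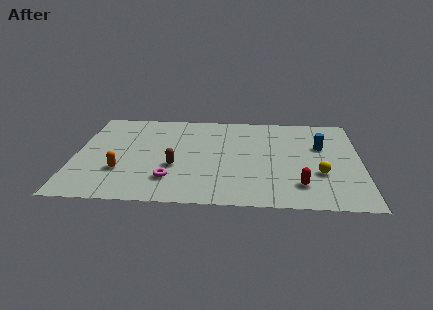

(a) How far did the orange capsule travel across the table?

2.5

The orange capsule was near (3.5, 5.2) before and (2.4, 3.0) after, so it travelled √(1.1² + 2.2²) ≈ 2.5 units.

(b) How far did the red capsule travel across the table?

2.7

From (12.9, 4.4) to (11.4, 2.1), the red capsule covered √(1.5² + 2.3²) ≈ 2.7 units.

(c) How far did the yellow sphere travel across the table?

2.2

The yellow sphere was near (12.4, 1.1) before and (12.4, 3.3) after, so it travelled √(0.0² + 2.2²) ≈ 2.2 units.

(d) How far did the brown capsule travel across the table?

4.1

The brown capsule moved from about (1.8, 6.1) to (5.1, 3.6), a distance of √(3.3² + 2.5²) ≈ 4.1.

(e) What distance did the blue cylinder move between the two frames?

3.9

The blue cylinder moved from about (10.4, 2.8) to (12.5, 6.1), a distance of √(2.1² + 3.3²) ≈ 3.9.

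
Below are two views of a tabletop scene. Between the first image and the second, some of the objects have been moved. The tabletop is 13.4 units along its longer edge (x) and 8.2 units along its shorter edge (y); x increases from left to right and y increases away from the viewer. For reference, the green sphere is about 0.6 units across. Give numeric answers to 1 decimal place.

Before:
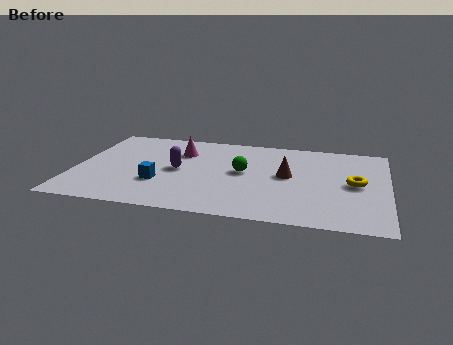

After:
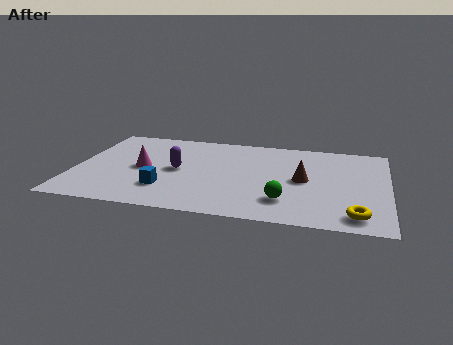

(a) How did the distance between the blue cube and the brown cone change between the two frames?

+0.4

The distance was about 5.7 in the first image and 6.1 in the second, so they moved 0.4 units further apart.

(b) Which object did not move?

the purple capsule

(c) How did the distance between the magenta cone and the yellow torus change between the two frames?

+1.8

Before: roughly 7.8 units apart; after: 9.6. That's 1.8 units further apart.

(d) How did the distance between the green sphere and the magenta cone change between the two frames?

+3.3

Before: roughly 3.2 units apart; after: 6.5. That's 3.3 units further apart.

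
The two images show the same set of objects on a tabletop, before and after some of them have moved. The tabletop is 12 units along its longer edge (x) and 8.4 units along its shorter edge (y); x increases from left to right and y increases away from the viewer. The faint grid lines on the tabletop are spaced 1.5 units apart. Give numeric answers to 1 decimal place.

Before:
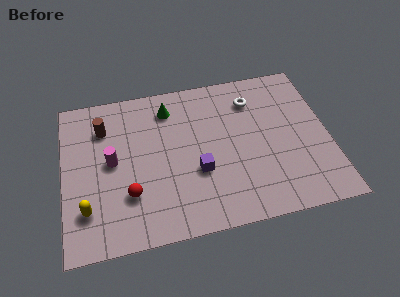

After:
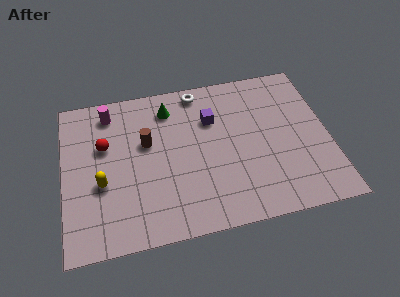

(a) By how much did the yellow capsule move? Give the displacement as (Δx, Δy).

(0.7, 1.2)

The yellow capsule was at about (1.0, 2.1) and moved to about (1.7, 3.3).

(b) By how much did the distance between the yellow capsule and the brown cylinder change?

-1.5

The distance was about 4.3 in the first image and 2.8 in the second, so they moved 1.5 units closer together.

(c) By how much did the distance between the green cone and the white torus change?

-2.2

They were about 3.8 units apart before and 1.6 after — 2.2 units closer together.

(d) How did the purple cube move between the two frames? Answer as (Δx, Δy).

(0.8, 2.7)

From the two frames, the purple cube sits at roughly (6.0, 3.1) before and (6.8, 5.8) after.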